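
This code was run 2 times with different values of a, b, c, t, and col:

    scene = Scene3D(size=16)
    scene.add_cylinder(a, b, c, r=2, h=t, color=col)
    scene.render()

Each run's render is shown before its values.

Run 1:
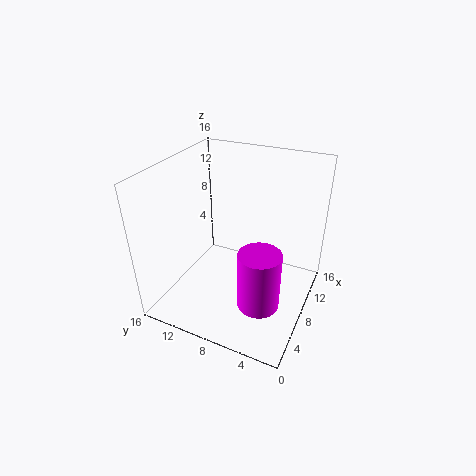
a = 2.5
b = 3.25
c = 5
t = 5.75
col = 'magenta'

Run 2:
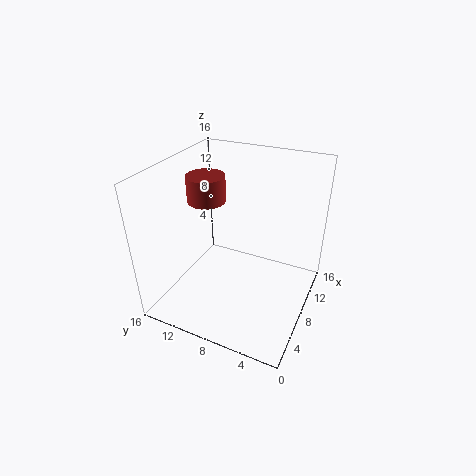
a = 6.75
b = 11
c = 12.5
t = 2.75
col = 'brown'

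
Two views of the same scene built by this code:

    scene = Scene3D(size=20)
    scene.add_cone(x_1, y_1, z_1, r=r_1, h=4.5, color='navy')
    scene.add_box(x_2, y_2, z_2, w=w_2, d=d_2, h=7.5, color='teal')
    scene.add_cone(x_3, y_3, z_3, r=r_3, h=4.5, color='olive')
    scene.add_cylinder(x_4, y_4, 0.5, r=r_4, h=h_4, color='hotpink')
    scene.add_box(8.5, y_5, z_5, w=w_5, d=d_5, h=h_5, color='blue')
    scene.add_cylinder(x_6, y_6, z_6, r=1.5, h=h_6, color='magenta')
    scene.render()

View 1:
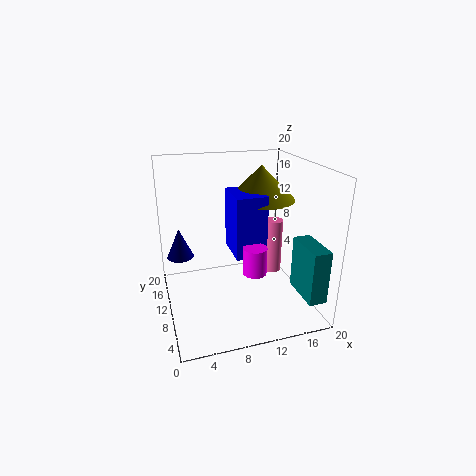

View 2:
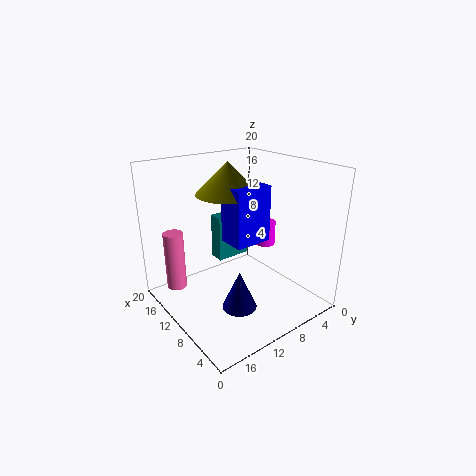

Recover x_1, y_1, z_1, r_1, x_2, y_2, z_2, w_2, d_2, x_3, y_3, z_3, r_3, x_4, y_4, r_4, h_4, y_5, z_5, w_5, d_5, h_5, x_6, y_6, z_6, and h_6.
x_1 = 2.5
y_1 = 15.5
z_1 = 5.5
r_1 = 2
x_2 = 17.5
y_2 = 2
z_2 = 2.5
w_2 = 2.5
d_2 = 6
x_3 = 13
y_3 = 9.5
z_3 = 15.5
r_3 = 4.5
x_4 = 18
y_4 = 16
r_4 = 1.5
h_4 = 9
y_5 = 5.5
z_5 = 9
w_5 = 4
d_5 = 5.5
h_5 = 8
x_6 = 10.5
y_6 = 4.5
z_6 = 7.5
h_6 = 3.5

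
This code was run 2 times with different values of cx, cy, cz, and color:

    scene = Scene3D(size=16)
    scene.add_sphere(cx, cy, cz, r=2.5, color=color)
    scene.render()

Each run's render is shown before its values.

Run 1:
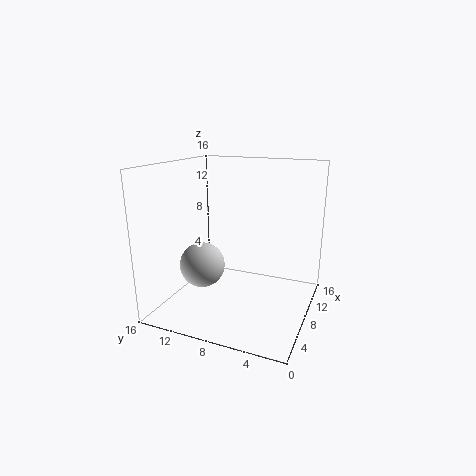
cx = 6
cy = 11.5
cz = 5
color = 'lightgray'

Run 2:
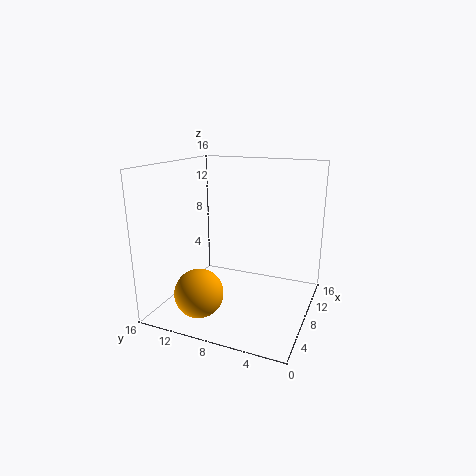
cx = 2.5
cy = 10
cz = 3.5
color = 'orange'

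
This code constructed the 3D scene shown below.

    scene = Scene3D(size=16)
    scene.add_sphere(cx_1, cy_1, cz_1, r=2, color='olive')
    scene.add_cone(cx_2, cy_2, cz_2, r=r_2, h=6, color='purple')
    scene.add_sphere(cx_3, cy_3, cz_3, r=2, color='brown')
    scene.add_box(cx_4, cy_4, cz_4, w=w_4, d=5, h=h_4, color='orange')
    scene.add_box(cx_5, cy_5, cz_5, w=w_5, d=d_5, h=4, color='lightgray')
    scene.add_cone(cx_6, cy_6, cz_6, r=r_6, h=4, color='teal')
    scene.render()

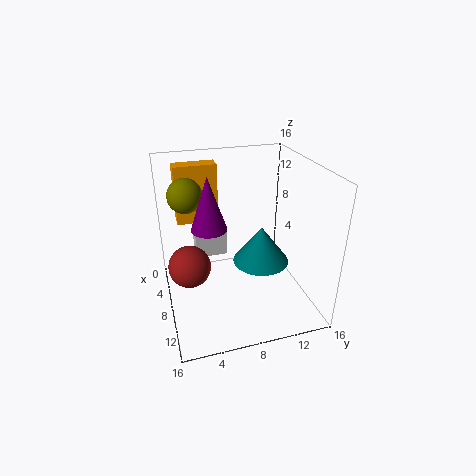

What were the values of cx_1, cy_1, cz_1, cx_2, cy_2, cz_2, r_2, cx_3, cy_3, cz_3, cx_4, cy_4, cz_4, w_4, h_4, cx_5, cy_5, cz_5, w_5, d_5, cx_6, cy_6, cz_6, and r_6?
cx_1 = 4; cy_1 = 3; cz_1 = 12; cx_2 = 7; cy_2 = 5; cz_2 = 9; r_2 = 2; cx_3 = 12; cy_3 = 2; cz_3 = 8; cx_4 = 1; cy_4 = 2; cz_4 = 8; w_4 = 2; h_4 = 7; cx_5 = 1; cy_5 = 4; cz_5 = 3; w_5 = 2; d_5 = 4; cx_6 = 10; cy_6 = 10; cz_6 = 6; r_6 = 3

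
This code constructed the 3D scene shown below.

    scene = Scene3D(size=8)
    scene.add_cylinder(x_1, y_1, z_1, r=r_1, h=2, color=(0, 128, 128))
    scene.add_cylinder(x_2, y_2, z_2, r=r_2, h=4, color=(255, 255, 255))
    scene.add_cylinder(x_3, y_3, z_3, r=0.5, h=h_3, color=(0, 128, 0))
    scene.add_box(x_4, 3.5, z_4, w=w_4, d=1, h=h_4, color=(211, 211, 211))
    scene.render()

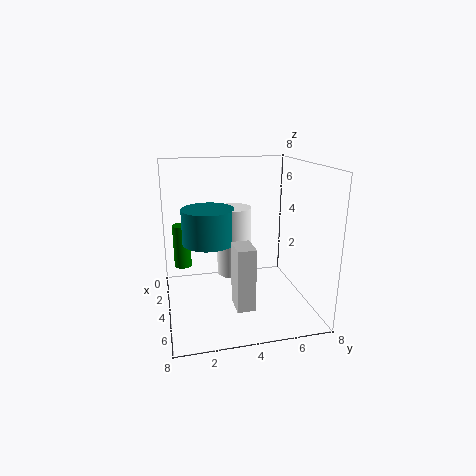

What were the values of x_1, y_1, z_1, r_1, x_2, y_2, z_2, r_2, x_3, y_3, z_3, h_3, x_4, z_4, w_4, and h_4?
x_1 = 3, y_1 = 2.5, z_1 = 3.5, r_1 = 1.5, x_2 = 3, y_2 = 4, z_2 = 1.5, r_2 = 1, x_3 = 2.5, y_3 = 1, z_3 = 2, h_3 = 2.5, x_4 = 4.5, z_4 = 0.5, w_4 = 1.5, h_4 = 3.5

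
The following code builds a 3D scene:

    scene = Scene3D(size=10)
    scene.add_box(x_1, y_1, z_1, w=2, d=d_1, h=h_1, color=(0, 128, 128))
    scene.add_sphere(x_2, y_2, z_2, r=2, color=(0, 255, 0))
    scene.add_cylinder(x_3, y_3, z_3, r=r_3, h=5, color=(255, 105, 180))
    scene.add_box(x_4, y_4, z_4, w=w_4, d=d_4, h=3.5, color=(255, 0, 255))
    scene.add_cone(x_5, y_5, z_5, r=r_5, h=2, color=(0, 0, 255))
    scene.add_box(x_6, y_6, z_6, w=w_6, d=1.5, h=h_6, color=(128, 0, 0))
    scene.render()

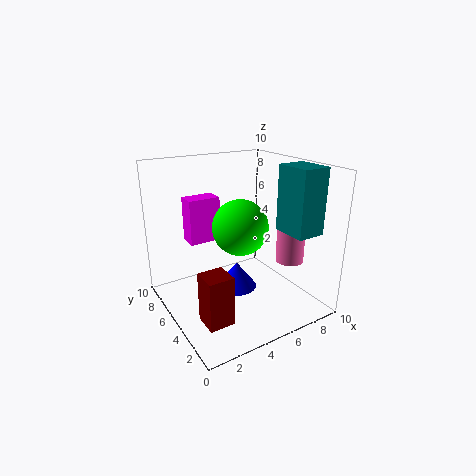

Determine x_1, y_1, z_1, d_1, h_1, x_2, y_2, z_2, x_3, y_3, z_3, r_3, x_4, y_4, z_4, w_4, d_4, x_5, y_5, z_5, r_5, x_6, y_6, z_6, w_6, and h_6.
x_1 = 7.5, y_1 = 1.5, z_1 = 5.5, d_1 = 2.5, h_1 = 4.5, x_2 = 5.5, y_2 = 5.5, z_2 = 5.5, x_3 = 8.5, y_3 = 3.5, z_3 = 3, r_3 = 1, x_4 = 3, y_4 = 8.5, z_4 = 3.5, w_4 = 2.5, d_4 = 1.5, x_5 = 5.5, y_5 = 6, z_5 = 0.5, r_5 = 1.5, x_6 = 0.5, y_6 = 0.5, z_6 = 2, w_6 = 1.5, h_6 = 3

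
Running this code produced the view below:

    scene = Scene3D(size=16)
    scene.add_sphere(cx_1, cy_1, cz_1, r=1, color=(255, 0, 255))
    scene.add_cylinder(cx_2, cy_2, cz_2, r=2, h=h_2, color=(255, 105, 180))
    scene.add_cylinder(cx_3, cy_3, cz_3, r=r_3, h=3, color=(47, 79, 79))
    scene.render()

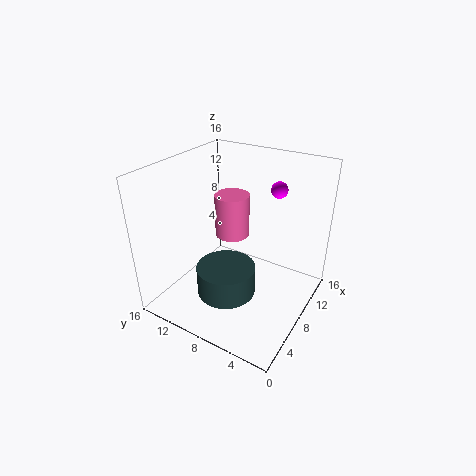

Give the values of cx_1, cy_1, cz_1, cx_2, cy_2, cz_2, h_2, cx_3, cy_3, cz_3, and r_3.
cx_1 = 14; cy_1 = 6; cz_1 = 12; cx_2 = 10; cy_2 = 10; cz_2 = 7; h_2 = 5; cx_3 = 4; cy_3 = 7; cz_3 = 4; r_3 = 3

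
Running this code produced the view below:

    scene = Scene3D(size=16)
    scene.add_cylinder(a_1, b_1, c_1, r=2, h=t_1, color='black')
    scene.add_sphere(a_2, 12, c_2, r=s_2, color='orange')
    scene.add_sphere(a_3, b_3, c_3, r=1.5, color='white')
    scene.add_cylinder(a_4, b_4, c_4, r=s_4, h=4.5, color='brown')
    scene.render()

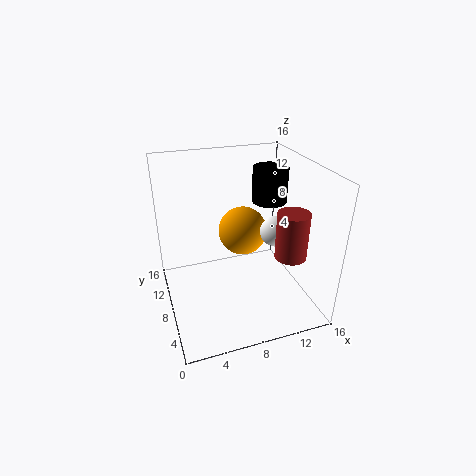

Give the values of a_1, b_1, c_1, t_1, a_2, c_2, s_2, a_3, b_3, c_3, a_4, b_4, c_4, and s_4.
a_1 = 12.5; b_1 = 10; c_1 = 11; t_1 = 4; a_2 = 10; c_2 = 6.5; s_2 = 3; a_3 = 10.5; b_3 = 4; c_3 = 10.5; a_4 = 11; b_4 = 1.5; c_4 = 9; s_4 = 1.5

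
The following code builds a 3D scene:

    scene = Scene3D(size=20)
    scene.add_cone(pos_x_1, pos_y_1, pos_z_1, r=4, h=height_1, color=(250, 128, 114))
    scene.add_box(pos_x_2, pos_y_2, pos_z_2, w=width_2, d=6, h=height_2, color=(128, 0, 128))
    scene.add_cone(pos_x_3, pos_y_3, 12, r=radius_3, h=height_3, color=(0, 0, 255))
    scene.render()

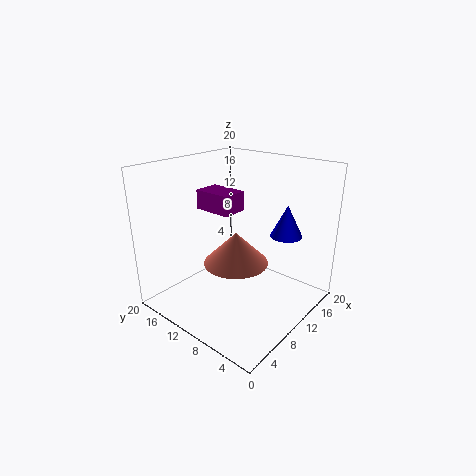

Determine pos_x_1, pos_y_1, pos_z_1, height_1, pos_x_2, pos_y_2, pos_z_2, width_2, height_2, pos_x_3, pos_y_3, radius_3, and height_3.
pos_x_1 = 6
pos_y_1 = 7
pos_z_1 = 9
height_1 = 4
pos_x_2 = 11
pos_y_2 = 13
pos_z_2 = 12
width_2 = 4
height_2 = 3
pos_x_3 = 11
pos_y_3 = 3
radius_3 = 2
height_3 = 4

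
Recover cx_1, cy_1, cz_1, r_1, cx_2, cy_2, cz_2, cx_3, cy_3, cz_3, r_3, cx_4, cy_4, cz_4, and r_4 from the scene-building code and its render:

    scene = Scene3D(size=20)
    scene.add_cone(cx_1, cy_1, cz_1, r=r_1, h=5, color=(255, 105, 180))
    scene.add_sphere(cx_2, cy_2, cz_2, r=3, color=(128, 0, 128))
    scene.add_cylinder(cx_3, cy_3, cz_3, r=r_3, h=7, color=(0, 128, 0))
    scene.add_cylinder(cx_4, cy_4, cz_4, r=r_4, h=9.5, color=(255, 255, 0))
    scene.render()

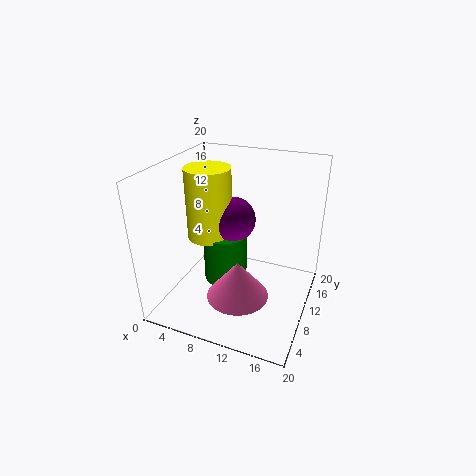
cx_1 = 12, cy_1 = 5, cz_1 = 4.5, r_1 = 4, cx_2 = 9.5, cy_2 = 9.5, cz_2 = 13, cx_3 = 8.5, cy_3 = 9, cz_3 = 4, r_3 = 3, cx_4 = 6.5, cy_4 = 8.5, cz_4 = 10.5, r_4 = 3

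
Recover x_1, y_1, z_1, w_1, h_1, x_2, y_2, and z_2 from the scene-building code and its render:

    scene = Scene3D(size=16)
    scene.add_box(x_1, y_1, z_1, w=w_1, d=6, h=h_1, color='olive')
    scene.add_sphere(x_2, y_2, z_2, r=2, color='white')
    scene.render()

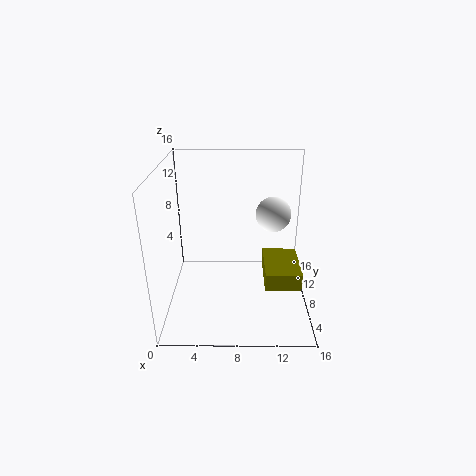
x_1 = 11
y_1 = 5
z_1 = 3
w_1 = 4
h_1 = 2
x_2 = 12
y_2 = 10
z_2 = 10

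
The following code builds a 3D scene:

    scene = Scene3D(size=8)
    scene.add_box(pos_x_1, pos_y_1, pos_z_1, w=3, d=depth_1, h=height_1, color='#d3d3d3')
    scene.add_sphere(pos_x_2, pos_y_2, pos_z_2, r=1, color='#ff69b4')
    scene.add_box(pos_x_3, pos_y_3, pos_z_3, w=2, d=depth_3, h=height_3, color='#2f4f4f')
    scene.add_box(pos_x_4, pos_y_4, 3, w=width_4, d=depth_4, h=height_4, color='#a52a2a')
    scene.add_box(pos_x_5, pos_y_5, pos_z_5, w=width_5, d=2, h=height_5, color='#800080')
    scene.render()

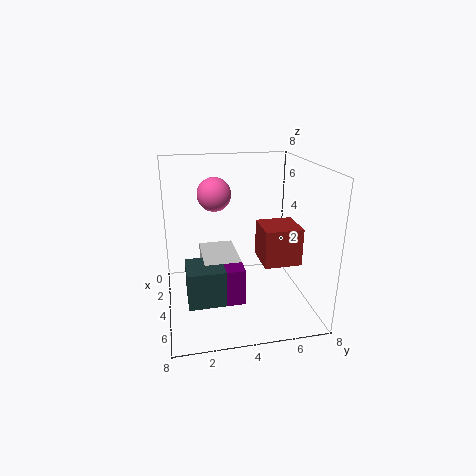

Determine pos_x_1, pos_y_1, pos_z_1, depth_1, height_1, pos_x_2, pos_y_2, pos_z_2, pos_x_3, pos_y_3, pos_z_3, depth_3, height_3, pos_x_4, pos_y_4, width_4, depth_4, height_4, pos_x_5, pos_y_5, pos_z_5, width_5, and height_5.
pos_x_1 = 2
pos_y_1 = 2
pos_z_1 = 1
depth_1 = 2
height_1 = 2
pos_x_2 = 2
pos_y_2 = 3
pos_z_2 = 6
pos_x_3 = 4
pos_y_3 = 1
pos_z_3 = 1
depth_3 = 2
height_3 = 2
pos_x_4 = 4
pos_y_4 = 5
width_4 = 2
depth_4 = 2
height_4 = 2
pos_x_5 = 5
pos_y_5 = 2
pos_z_5 = 1
width_5 = 1
height_5 = 2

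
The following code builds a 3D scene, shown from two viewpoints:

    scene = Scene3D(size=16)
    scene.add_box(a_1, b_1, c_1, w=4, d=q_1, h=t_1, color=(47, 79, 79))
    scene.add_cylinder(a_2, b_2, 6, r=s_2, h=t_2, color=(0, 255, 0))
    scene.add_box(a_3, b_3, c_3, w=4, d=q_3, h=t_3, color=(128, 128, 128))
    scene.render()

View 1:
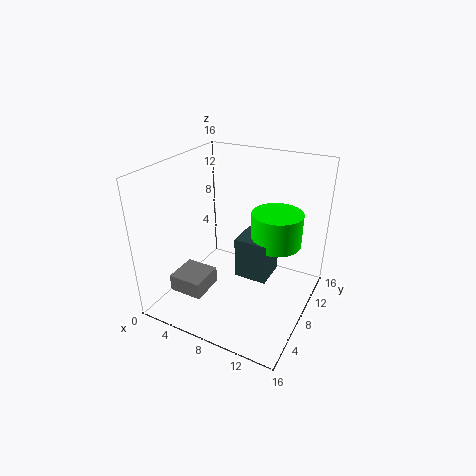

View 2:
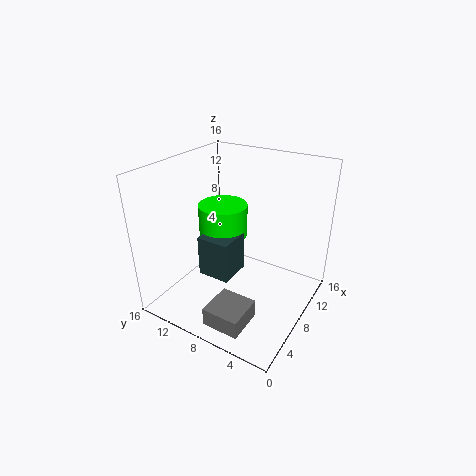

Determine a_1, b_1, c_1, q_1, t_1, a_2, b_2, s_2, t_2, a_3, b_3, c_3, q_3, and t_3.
a_1 = 7
b_1 = 9
c_1 = 2
q_1 = 4
t_1 = 5
a_2 = 11
b_2 = 12
s_2 = 3
t_2 = 4
a_3 = 1
b_3 = 4
c_3 = 1
q_3 = 4
t_3 = 2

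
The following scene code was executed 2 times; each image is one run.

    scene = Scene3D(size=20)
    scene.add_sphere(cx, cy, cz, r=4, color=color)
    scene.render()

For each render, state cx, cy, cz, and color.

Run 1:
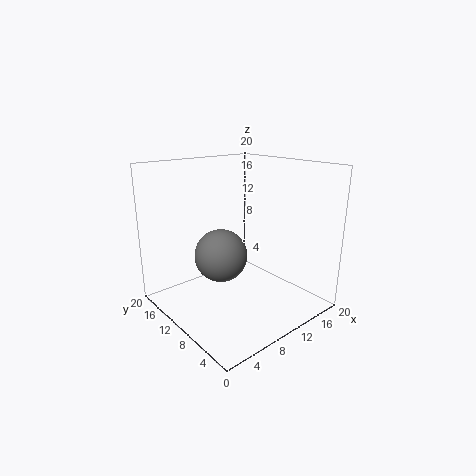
cx = 10; cy = 14; cz = 6; color = 'gray'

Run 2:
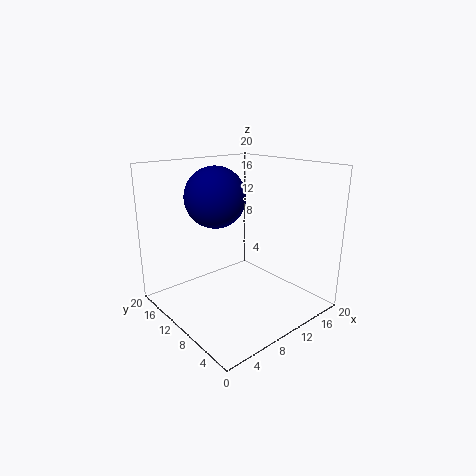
cx = 7; cy = 11; cz = 16; color = 'navy'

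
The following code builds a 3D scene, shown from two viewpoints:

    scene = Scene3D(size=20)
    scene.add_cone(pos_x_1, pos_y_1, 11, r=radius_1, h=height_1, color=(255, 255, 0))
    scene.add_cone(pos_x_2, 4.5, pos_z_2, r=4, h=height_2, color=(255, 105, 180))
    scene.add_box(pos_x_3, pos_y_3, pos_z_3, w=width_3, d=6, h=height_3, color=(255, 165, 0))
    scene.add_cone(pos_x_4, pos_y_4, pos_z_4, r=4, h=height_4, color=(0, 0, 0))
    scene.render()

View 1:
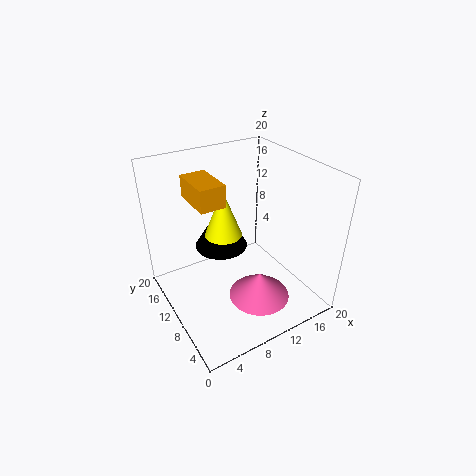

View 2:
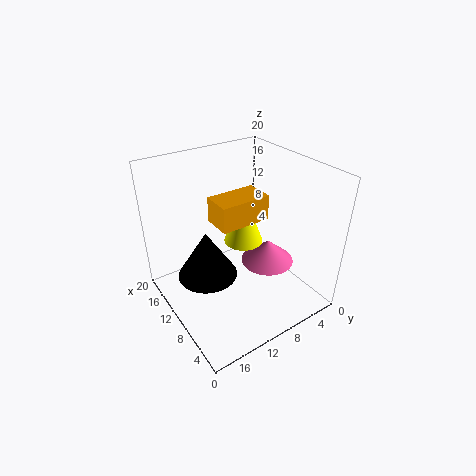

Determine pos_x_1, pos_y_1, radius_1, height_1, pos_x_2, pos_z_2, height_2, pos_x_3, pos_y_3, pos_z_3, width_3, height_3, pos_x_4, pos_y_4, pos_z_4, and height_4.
pos_x_1 = 8; pos_y_1 = 10.5; radius_1 = 2.5; height_1 = 6.5; pos_x_2 = 10; pos_z_2 = 4; height_2 = 3.5; pos_x_3 = 4.5; pos_y_3 = 9.5; pos_z_3 = 15.5; width_3 = 3.5; height_3 = 3; pos_x_4 = 10; pos_y_4 = 15; pos_z_4 = 6; height_4 = 6.5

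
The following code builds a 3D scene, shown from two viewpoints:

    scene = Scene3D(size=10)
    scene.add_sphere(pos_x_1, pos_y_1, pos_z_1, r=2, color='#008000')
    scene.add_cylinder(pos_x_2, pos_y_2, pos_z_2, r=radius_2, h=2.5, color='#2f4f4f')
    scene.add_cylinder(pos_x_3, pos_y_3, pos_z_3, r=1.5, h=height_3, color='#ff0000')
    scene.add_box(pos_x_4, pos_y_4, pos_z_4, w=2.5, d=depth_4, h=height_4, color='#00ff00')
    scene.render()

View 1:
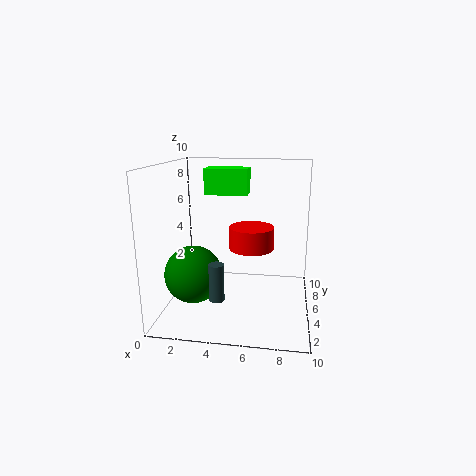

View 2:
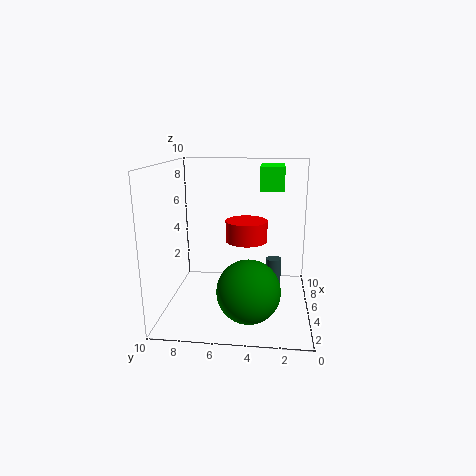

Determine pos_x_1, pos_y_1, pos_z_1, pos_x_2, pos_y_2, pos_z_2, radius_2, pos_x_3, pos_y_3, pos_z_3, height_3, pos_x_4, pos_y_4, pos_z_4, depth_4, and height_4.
pos_x_1 = 2; pos_y_1 = 4; pos_z_1 = 2.5; pos_x_2 = 4; pos_y_2 = 2.5; pos_z_2 = 1.5; radius_2 = 0.5; pos_x_3 = 6; pos_y_3 = 4.5; pos_z_3 = 4.5; height_3 = 1.5; pos_x_4 = 3.5; pos_y_4 = 2; pos_z_4 = 8.5; depth_4 = 1.5; height_4 = 1.5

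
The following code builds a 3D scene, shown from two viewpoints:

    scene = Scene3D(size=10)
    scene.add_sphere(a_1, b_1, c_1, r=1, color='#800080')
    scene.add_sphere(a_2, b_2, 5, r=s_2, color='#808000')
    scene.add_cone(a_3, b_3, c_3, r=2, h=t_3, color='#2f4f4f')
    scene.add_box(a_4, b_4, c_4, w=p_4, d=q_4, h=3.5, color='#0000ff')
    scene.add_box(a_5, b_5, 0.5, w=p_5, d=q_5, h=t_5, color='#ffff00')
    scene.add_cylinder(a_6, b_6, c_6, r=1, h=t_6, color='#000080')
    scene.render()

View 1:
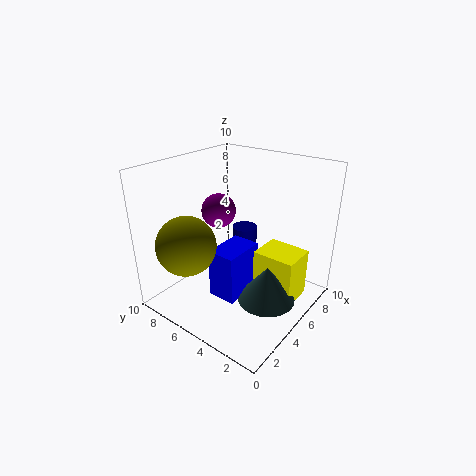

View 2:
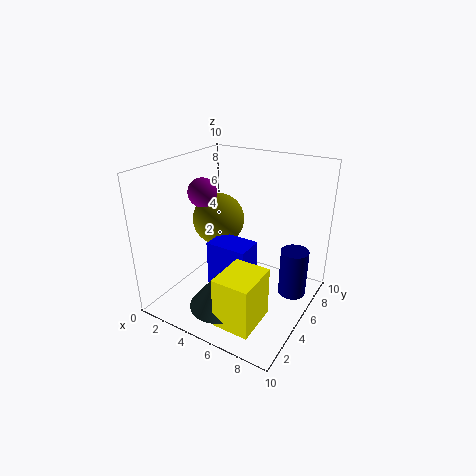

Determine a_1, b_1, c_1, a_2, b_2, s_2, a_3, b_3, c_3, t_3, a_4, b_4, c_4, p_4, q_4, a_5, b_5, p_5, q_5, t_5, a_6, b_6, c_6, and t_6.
a_1 = 2.5; b_1 = 4.5; c_1 = 8; a_2 = 2; b_2 = 7; s_2 = 2; a_3 = 5; b_3 = 2.5; c_3 = 1; t_3 = 2.5; a_4 = 3; b_4 = 4; c_4 = 1; p_4 = 3; q_4 = 2; a_5 = 5.5; b_5 = 1; p_5 = 2.5; q_5 = 3; t_5 = 3.5; a_6 = 8.5; b_6 = 7; c_6 = 0.5; t_6 = 3.5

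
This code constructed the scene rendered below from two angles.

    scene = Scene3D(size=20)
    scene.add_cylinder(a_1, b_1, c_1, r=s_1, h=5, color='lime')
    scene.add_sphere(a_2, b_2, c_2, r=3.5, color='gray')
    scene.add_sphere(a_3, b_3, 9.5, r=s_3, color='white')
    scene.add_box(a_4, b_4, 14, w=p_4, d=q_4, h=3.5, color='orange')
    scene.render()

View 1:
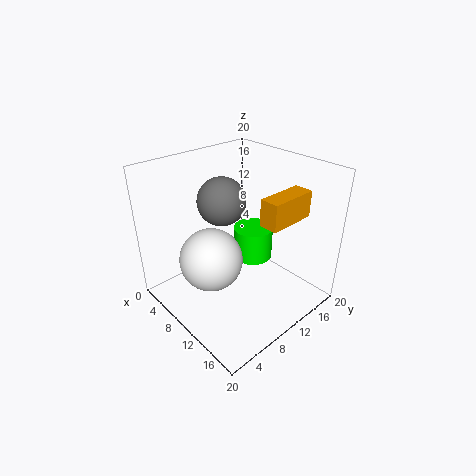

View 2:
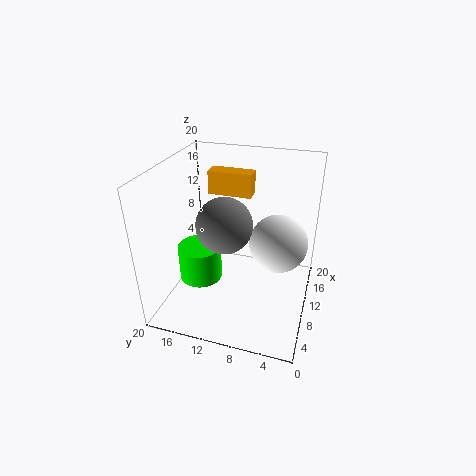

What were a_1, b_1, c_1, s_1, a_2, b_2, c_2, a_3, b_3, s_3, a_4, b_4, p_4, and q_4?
a_1 = 8; b_1 = 15; c_1 = 4; s_1 = 3; a_2 = 6; b_2 = 10.5; c_2 = 14; a_3 = 11; b_3 = 4.5; s_3 = 4; a_4 = 14.5; b_4 = 9.5; p_4 = 2.5; q_4 = 6.5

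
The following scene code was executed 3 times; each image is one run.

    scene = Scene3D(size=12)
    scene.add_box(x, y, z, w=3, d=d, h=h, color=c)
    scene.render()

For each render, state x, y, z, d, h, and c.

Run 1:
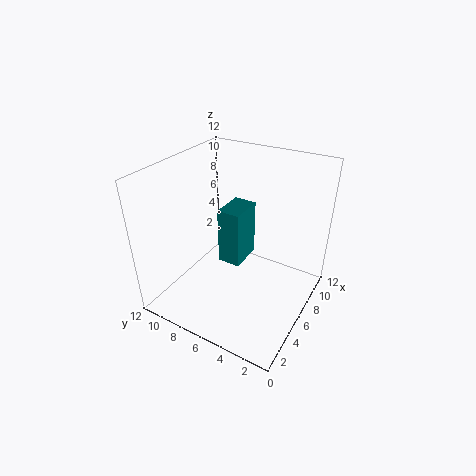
x = 6, y = 6, z = 3, d = 2, h = 5, c = 'teal'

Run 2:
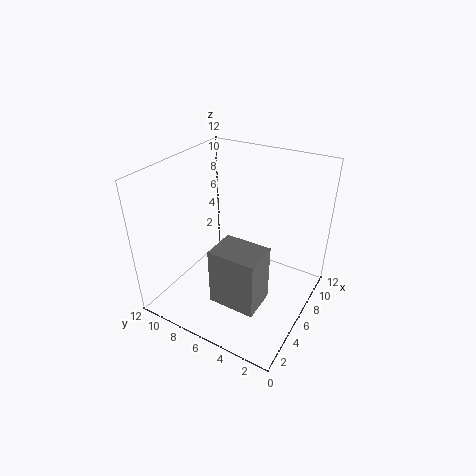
x = 3, y = 3, z = 1, d = 4, h = 5, c = 'gray'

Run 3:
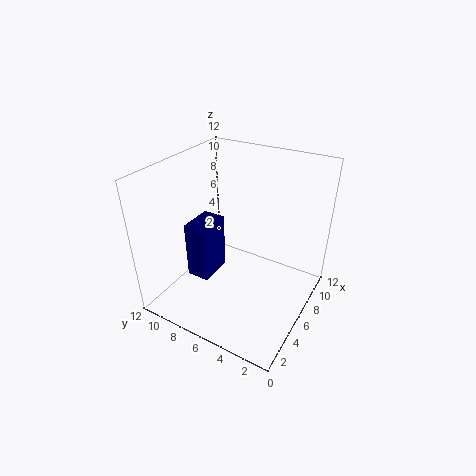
x = 4, y = 8, z = 2, d = 2, h = 5, c = 'navy'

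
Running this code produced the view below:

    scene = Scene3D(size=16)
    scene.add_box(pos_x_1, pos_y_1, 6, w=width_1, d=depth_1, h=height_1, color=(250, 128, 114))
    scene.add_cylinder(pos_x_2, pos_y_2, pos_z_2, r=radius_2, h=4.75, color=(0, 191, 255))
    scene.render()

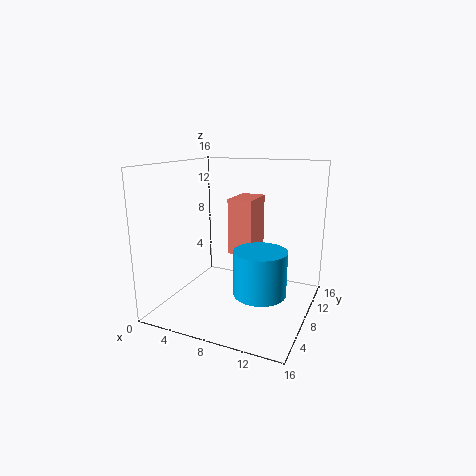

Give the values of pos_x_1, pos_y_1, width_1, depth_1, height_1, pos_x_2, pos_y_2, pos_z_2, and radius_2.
pos_x_1 = 6.75; pos_y_1 = 8; width_1 = 2.75; depth_1 = 4.25; height_1 = 6.25; pos_x_2 = 11.5; pos_y_2 = 5.75; pos_z_2 = 3; radius_2 = 2.75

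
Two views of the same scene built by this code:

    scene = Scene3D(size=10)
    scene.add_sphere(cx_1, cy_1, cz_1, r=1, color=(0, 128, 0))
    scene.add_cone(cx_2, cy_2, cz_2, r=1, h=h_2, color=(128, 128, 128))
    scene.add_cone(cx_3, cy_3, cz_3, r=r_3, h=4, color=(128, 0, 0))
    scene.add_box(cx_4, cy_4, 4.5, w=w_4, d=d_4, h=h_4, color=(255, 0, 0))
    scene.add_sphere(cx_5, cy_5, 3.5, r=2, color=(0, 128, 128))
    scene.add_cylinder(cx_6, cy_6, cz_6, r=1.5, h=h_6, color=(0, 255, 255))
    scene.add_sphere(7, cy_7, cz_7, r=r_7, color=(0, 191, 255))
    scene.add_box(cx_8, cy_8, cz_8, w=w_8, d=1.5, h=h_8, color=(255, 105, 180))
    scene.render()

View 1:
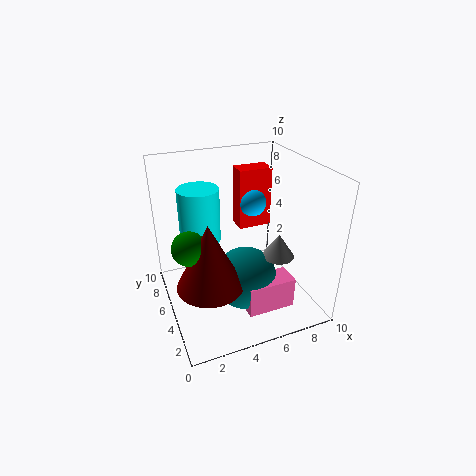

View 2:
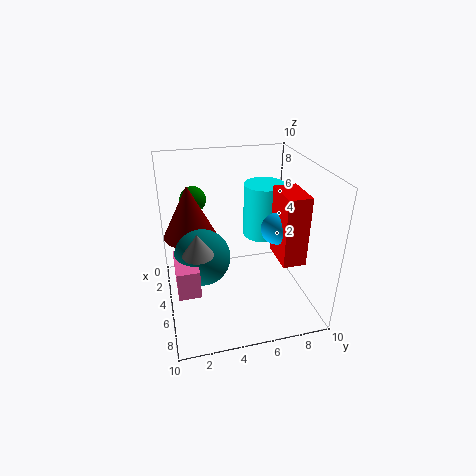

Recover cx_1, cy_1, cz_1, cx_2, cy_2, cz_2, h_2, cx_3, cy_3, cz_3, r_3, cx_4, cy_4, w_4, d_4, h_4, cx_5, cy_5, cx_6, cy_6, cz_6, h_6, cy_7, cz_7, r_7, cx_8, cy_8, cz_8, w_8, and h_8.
cx_1 = 1, cy_1 = 2.5, cz_1 = 6.5, cx_2 = 6.5, cy_2 = 2, cz_2 = 5, h_2 = 1.5, cx_3 = 2, cy_3 = 2, cz_3 = 4, r_3 = 2, cx_4 = 6, cy_4 = 7, w_4 = 2.5, d_4 = 1.5, h_4 = 4.5, cx_5 = 4.5, cy_5 = 2.5, cx_6 = 3, cy_6 = 7.5, cz_6 = 4, h_6 = 4, cy_7 = 7, cz_7 = 6.5, r_7 = 1, cx_8 = 4, cy_8 = 0.5, cz_8 = 2, w_8 = 3, h_8 = 2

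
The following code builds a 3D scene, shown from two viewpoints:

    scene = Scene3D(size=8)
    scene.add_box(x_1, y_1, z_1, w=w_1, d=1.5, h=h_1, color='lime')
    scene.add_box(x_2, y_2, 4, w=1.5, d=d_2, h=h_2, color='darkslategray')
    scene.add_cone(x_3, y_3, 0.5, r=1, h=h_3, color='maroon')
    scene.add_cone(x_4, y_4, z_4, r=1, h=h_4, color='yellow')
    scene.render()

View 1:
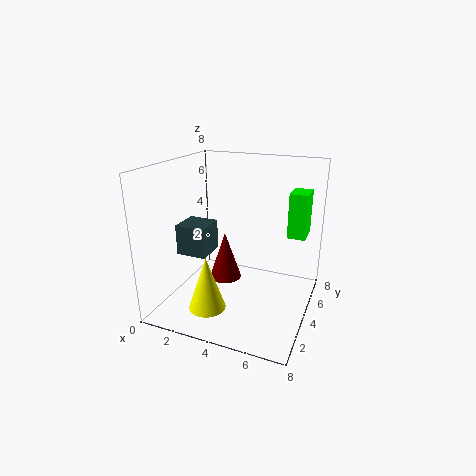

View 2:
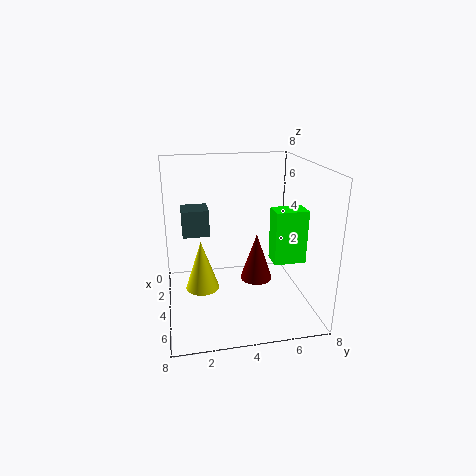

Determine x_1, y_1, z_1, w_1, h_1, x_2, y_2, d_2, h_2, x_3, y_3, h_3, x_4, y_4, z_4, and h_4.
x_1 = 6.5; y_1 = 5; z_1 = 4; w_1 = 1; h_1 = 2.5; x_2 = 2; y_2 = 1; d_2 = 1.5; h_2 = 1.5; x_3 = 2.5; y_3 = 5.5; h_3 = 3; x_4 = 3; y_4 = 2; z_4 = 0.5; h_4 = 3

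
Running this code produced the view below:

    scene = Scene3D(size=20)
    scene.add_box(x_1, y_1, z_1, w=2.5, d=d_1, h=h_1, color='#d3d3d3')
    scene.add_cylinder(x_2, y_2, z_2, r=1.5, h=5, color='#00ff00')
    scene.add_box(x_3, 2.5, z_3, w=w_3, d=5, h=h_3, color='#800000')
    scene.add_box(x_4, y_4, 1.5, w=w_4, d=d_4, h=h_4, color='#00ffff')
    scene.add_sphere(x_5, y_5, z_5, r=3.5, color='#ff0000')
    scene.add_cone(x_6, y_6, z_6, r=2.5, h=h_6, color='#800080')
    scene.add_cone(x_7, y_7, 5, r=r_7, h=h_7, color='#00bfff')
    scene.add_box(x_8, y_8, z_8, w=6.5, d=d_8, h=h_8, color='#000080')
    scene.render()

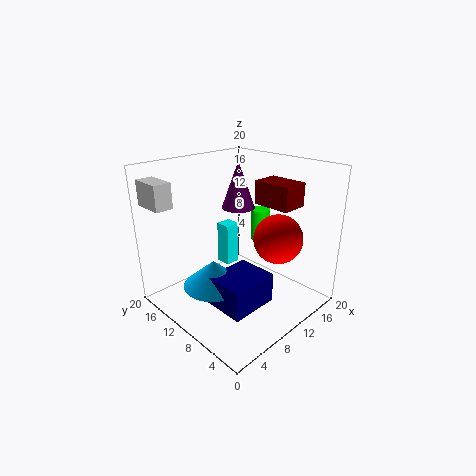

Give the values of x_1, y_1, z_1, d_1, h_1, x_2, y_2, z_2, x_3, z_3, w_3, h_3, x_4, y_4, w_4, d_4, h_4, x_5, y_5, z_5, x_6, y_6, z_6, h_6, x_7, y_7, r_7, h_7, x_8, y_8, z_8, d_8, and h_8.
x_1 = 1, y_1 = 15.5, z_1 = 14.5, d_1 = 4.5, h_1 = 3.5, x_2 = 18, y_2 = 13, z_2 = 6.5, x_3 = 10.5, z_3 = 15.5, w_3 = 3.5, h_3 = 3, x_4 = 14, y_4 = 16.5, w_4 = 2.5, d_4 = 2.5, h_4 = 7, x_5 = 14.5, y_5 = 6.5, z_5 = 9.5, x_6 = 14, y_6 = 14, z_6 = 12.5, h_6 = 7, x_7 = 5, y_7 = 9.5, r_7 = 4, h_7 = 3.5, x_8 = 3.5, y_8 = 3.5, z_8 = 3, d_8 = 5.5, h_8 = 4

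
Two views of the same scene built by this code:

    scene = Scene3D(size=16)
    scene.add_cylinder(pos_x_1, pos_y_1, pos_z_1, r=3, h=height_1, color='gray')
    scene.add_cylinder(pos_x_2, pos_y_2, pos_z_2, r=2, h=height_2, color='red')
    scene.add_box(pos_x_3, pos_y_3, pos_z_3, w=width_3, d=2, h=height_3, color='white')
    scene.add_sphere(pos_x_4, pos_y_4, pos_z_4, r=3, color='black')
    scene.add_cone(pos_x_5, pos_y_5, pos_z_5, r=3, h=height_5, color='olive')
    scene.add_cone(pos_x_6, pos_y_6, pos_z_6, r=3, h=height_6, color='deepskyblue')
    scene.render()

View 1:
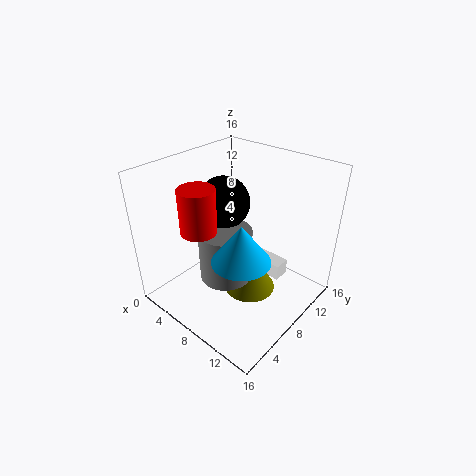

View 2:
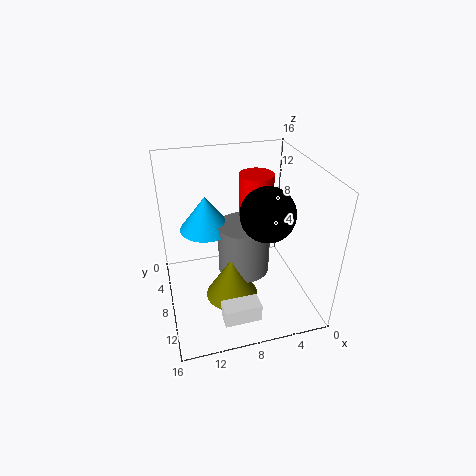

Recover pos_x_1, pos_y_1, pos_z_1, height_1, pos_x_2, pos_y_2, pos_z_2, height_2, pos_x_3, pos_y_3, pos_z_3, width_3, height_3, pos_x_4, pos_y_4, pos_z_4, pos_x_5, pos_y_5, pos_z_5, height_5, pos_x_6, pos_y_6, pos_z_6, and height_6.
pos_x_1 = 7; pos_y_1 = 7; pos_z_1 = 3; height_1 = 6; pos_x_2 = 5; pos_y_2 = 5; pos_z_2 = 9; height_2 = 5; pos_x_3 = 7; pos_y_3 = 12; pos_z_3 = 1; width_3 = 4; height_3 = 2; pos_x_4 = 5; pos_y_4 = 9; pos_z_4 = 11; pos_x_5 = 9; pos_y_5 = 9; pos_z_5 = 1; height_5 = 5; pos_x_6 = 11; pos_y_6 = 5; pos_z_6 = 8; height_6 = 4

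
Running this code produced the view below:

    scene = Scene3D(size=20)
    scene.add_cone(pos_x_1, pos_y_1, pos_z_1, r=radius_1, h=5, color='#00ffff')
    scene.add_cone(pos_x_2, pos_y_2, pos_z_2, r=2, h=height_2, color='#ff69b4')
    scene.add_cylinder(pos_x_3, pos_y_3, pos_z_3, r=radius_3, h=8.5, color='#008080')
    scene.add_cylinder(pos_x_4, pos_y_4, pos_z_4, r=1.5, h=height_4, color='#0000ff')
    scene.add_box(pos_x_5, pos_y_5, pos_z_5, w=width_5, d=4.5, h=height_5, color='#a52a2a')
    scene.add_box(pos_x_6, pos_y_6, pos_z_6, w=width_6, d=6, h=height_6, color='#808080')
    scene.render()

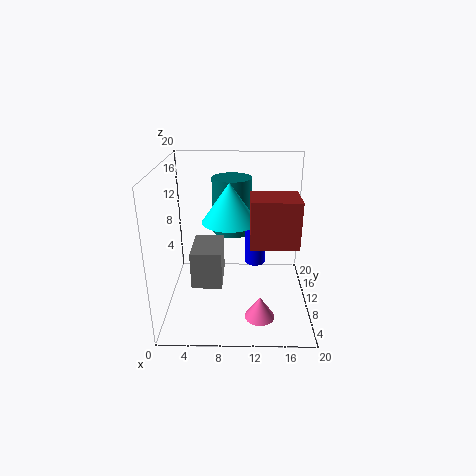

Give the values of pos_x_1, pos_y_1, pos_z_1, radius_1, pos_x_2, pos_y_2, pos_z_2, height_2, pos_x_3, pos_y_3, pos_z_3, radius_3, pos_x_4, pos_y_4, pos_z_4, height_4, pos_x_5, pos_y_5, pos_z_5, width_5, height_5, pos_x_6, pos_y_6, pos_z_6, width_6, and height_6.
pos_x_1 = 9
pos_y_1 = 7.5
pos_z_1 = 13.5
radius_1 = 3.5
pos_x_2 = 13
pos_y_2 = 4.5
pos_z_2 = 1
height_2 = 3
pos_x_3 = 9
pos_y_3 = 16
pos_z_3 = 8.5
radius_3 = 3
pos_x_4 = 12.5
pos_y_4 = 12.5
pos_z_4 = 5
height_4 = 7.5
pos_x_5 = 11.5
pos_y_5 = 1.5
pos_z_5 = 12.5
width_5 = 5.5
height_5 = 5.5
pos_x_6 = 4
pos_y_6 = 5
pos_z_6 = 5
width_6 = 4
height_6 = 5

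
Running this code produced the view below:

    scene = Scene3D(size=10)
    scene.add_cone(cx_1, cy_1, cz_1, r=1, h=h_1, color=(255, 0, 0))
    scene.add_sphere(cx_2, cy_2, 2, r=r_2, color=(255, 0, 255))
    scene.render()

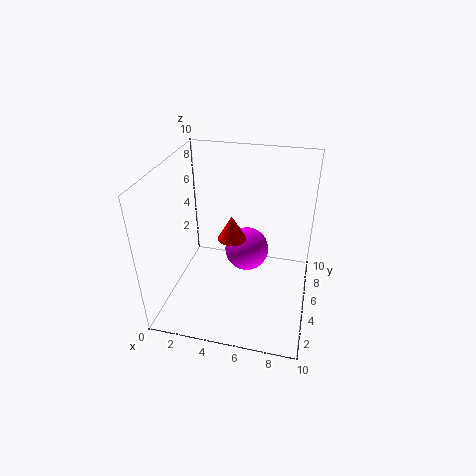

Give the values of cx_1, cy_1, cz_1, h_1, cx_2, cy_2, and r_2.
cx_1 = 4.5, cy_1 = 5.25, cz_1 = 4.75, h_1 = 1.75, cx_2 = 5, cy_2 = 8, r_2 = 1.75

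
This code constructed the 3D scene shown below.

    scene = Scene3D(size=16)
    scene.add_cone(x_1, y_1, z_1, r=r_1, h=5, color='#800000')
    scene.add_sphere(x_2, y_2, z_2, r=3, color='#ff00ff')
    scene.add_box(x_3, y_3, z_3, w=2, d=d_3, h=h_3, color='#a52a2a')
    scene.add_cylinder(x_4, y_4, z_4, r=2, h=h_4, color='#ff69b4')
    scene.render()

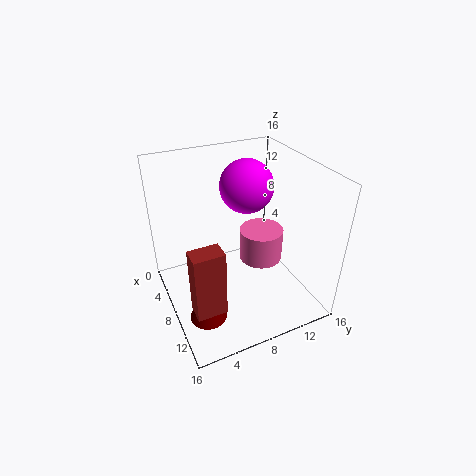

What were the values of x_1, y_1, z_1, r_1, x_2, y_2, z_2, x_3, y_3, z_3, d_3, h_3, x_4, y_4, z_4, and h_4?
x_1 = 11; y_1 = 3; z_1 = 1; r_1 = 2; x_2 = 6; y_2 = 10; z_2 = 13; x_3 = 12; y_3 = 1; z_3 = 4; d_3 = 3; h_3 = 7; x_4 = 13; y_4 = 8; z_4 = 9; h_4 = 3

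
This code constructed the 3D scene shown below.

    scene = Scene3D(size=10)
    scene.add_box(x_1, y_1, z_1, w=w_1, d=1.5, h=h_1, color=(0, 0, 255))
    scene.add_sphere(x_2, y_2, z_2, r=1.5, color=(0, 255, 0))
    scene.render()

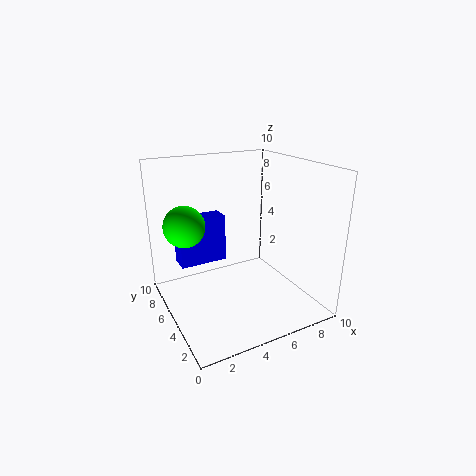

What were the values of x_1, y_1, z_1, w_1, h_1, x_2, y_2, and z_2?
x_1 = 1.5; y_1 = 7; z_1 = 2.5; w_1 = 3.5; h_1 = 3.5; x_2 = 2; y_2 = 7.5; z_2 = 5.5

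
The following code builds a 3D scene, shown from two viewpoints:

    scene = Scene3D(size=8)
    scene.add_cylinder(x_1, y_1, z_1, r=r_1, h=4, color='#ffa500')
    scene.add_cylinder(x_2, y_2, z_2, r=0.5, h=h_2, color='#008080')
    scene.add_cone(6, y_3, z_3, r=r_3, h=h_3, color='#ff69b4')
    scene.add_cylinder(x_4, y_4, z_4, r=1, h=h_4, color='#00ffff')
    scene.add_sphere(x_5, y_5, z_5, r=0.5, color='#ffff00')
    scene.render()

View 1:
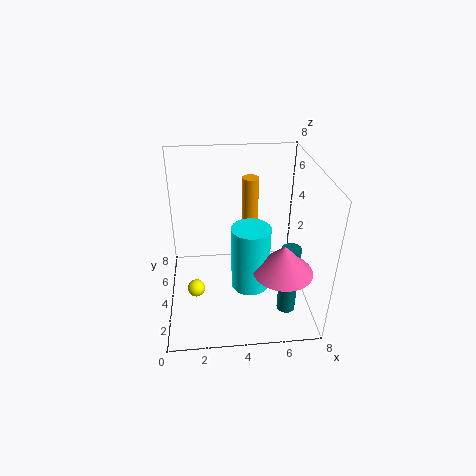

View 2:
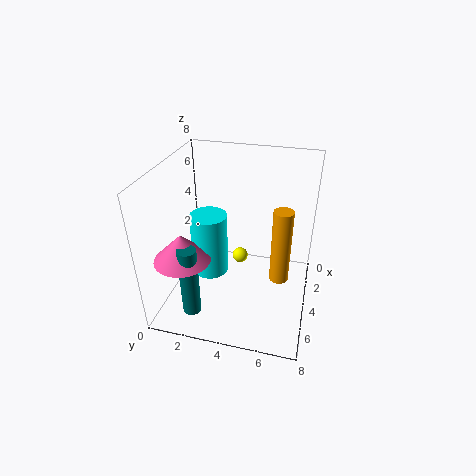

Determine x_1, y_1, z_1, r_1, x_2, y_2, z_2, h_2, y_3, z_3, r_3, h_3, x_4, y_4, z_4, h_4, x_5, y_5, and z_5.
x_1 = 5, y_1 = 6.5, z_1 = 2.5, r_1 = 0.5, x_2 = 6.5, y_2 = 2, z_2 = 0.5, h_2 = 4, y_3 = 1.5, z_3 = 3.5, r_3 = 1.5, h_3 = 1.5, x_4 = 4.5, y_4 = 2.5, z_4 = 2, h_4 = 3.5, x_5 = 1.5, y_5 = 3.5, z_5 = 1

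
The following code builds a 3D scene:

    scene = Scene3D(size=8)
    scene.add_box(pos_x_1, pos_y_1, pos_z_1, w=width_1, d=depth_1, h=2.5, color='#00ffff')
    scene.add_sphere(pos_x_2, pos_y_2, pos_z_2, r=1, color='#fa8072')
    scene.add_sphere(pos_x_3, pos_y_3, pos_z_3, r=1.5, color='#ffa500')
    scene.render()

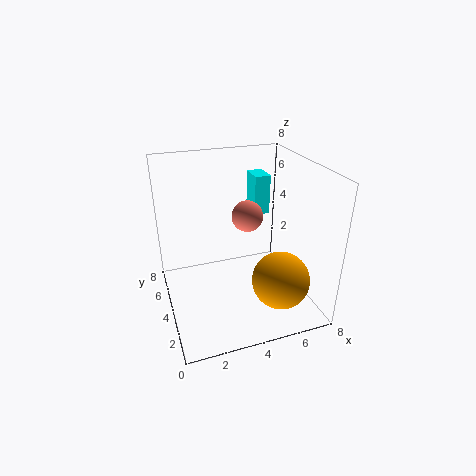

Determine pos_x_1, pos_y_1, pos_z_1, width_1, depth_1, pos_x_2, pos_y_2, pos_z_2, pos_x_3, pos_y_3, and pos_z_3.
pos_x_1 = 6, pos_y_1 = 6.5, pos_z_1 = 4, width_1 = 1, depth_1 = 1.5, pos_x_2 = 5.5, pos_y_2 = 6.5, pos_z_2 = 4, pos_x_3 = 5.5, pos_y_3 = 1.5, pos_z_3 = 2.5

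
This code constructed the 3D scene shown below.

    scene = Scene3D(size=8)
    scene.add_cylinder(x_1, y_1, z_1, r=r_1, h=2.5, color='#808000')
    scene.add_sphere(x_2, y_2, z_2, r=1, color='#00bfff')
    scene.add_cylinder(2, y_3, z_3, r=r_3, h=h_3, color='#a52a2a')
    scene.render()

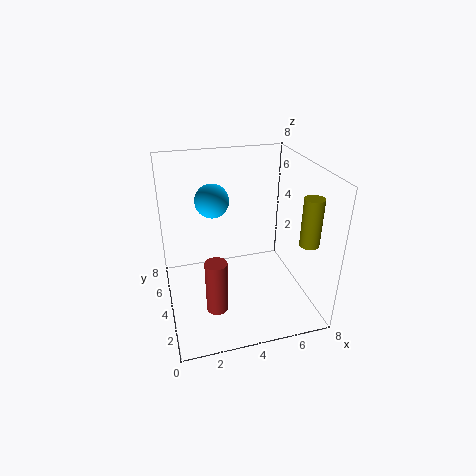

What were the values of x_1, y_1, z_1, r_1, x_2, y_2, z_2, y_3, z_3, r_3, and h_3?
x_1 = 7, y_1 = 1.5, z_1 = 4.5, r_1 = 0.5, x_2 = 3, y_2 = 6, z_2 = 5.5, y_3 = 0.5, z_3 = 2.5, r_3 = 0.5, h_3 = 2.5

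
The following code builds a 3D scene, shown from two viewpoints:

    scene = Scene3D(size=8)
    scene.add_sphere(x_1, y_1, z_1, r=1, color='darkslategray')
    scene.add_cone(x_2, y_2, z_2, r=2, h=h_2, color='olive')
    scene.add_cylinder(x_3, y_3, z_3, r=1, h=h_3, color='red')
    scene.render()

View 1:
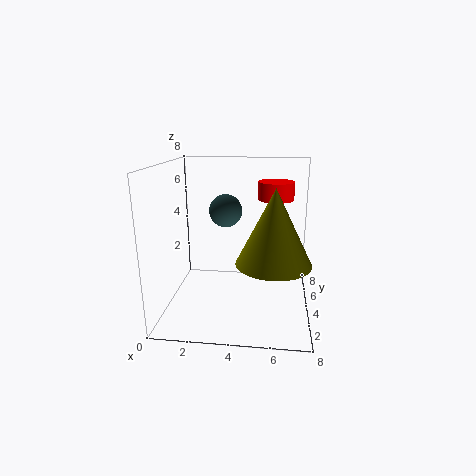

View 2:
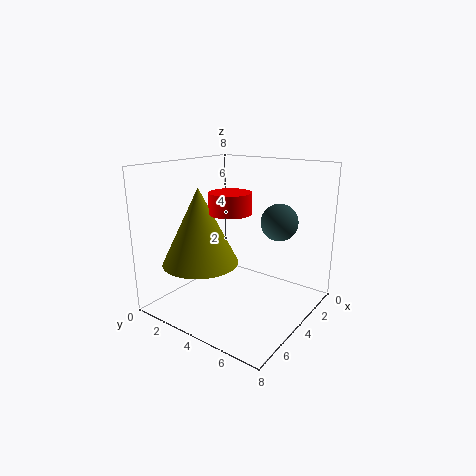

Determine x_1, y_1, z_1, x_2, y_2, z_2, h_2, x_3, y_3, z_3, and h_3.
x_1 = 3; y_1 = 6; z_1 = 5; x_2 = 6; y_2 = 3; z_2 = 3; h_2 = 4; x_3 = 6; y_3 = 5; z_3 = 6; h_3 = 1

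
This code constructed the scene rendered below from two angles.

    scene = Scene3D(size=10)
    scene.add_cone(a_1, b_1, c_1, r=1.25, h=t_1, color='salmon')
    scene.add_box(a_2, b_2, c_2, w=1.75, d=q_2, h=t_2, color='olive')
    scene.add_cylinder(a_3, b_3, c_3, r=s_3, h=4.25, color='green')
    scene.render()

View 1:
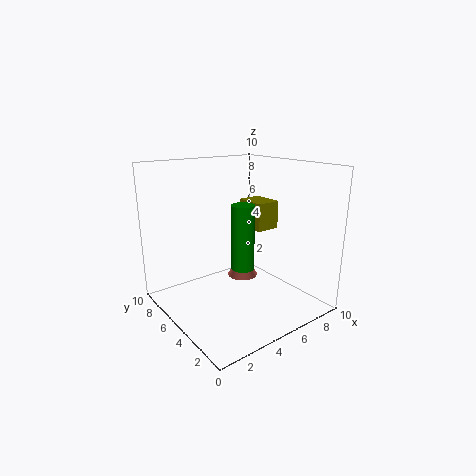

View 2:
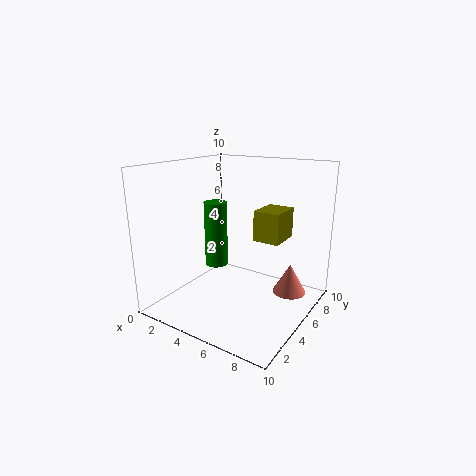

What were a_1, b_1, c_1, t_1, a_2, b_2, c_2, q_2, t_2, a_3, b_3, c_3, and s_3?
a_1 = 7.75, b_1 = 8, c_1 = 0.25, t_1 = 2.25, a_2 = 6.5, b_2 = 4.5, c_2 = 5.25, q_2 = 2.25, t_2 = 2, a_3 = 4.25, b_3 = 3.5, c_3 = 3.5, s_3 = 0.75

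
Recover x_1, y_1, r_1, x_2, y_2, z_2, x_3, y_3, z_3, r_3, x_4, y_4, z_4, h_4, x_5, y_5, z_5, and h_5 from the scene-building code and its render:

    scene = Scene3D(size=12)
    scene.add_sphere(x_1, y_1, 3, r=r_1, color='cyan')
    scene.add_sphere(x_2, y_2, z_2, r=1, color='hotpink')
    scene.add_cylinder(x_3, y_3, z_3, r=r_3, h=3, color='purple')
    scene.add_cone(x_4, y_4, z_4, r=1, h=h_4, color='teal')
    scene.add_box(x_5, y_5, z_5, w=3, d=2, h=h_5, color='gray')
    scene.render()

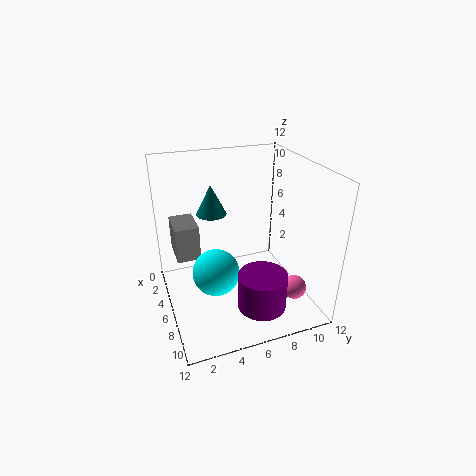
x_1 = 6, y_1 = 4, r_1 = 2, x_2 = 9, y_2 = 10, z_2 = 2, x_3 = 9, y_3 = 7, z_3 = 1, r_3 = 2, x_4 = 9, y_4 = 3, z_4 = 10, h_4 = 2, x_5 = 2, y_5 = 1, z_5 = 4, h_5 = 3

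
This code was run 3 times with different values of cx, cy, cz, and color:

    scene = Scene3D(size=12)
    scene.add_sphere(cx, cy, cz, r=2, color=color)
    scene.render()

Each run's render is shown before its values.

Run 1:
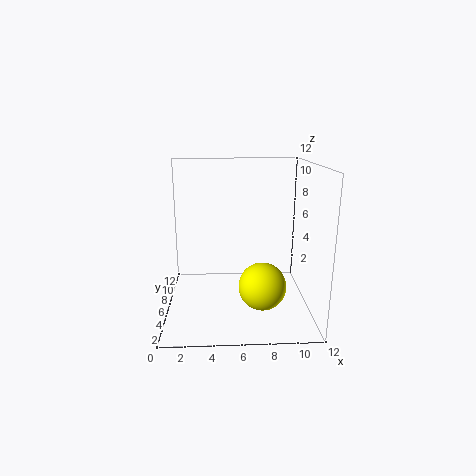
cx = 8, cy = 5, cz = 2, color = 'yellow'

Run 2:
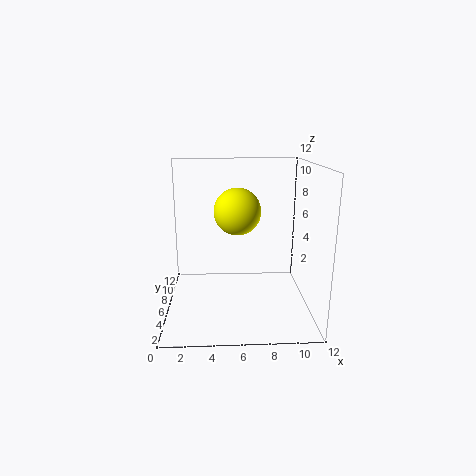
cx = 6, cy = 7, cz = 8, color = 'yellow'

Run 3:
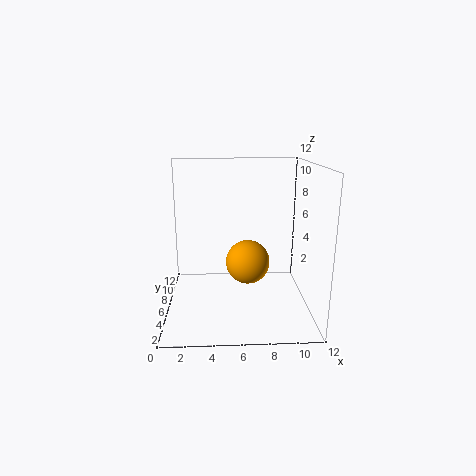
cx = 7, cy = 8, cz = 3, color = 'orange'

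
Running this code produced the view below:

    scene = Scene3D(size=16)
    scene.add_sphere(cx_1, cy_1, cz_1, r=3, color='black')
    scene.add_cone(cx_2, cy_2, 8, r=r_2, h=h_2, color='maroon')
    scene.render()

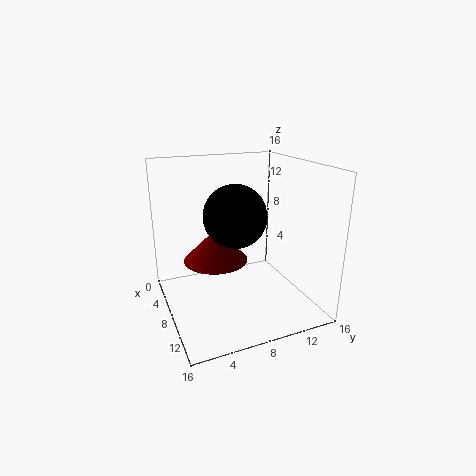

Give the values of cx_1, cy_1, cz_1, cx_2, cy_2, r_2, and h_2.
cx_1 = 12, cy_1 = 6, cz_1 = 12, cx_2 = 12, cy_2 = 4, r_2 = 3, h_2 = 3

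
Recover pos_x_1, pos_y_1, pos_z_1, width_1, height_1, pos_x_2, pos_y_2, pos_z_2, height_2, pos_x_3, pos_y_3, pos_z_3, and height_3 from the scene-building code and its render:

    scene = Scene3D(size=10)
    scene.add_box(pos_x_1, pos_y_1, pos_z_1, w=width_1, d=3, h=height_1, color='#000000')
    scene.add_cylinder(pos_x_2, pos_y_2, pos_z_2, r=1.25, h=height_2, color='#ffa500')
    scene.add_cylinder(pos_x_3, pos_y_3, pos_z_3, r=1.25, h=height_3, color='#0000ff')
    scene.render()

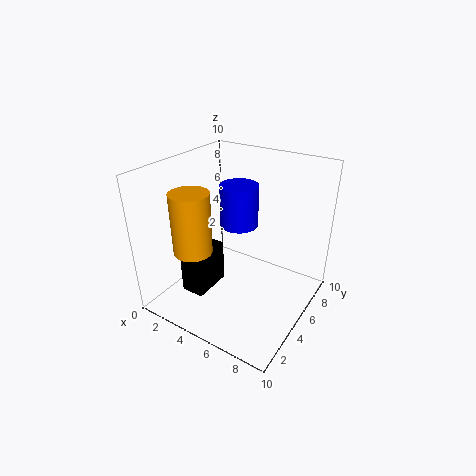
pos_x_1 = 1.25; pos_y_1 = 3; pos_z_1 = 0.25; width_1 = 1.75; height_1 = 3.25; pos_x_2 = 3.5; pos_y_2 = 2; pos_z_2 = 5; height_2 = 4; pos_x_3 = 5.25; pos_y_3 = 4.75; pos_z_3 = 6.25; height_3 = 2.75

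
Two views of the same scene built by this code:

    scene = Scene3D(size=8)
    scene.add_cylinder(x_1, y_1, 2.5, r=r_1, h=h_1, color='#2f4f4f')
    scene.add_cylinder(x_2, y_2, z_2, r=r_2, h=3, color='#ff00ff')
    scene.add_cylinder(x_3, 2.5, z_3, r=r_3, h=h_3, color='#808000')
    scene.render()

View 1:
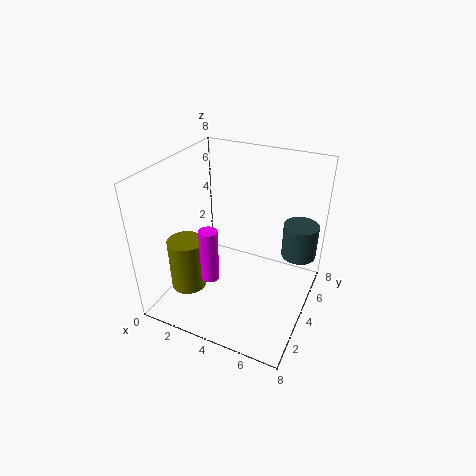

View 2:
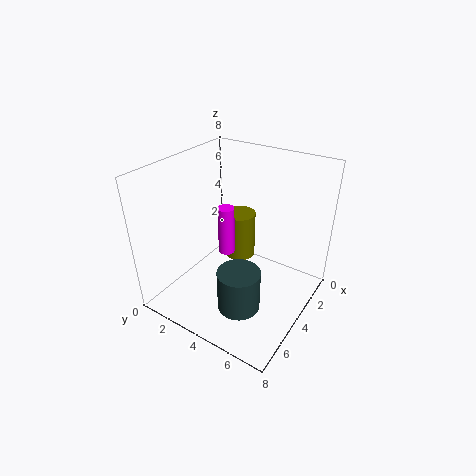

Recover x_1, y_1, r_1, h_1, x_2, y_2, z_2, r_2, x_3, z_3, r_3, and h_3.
x_1 = 7, y_1 = 6, r_1 = 1, h_1 = 2, x_2 = 3, y_2 = 2.5, z_2 = 2, r_2 = 0.5, x_3 = 1.5, z_3 = 1, r_3 = 1, h_3 = 3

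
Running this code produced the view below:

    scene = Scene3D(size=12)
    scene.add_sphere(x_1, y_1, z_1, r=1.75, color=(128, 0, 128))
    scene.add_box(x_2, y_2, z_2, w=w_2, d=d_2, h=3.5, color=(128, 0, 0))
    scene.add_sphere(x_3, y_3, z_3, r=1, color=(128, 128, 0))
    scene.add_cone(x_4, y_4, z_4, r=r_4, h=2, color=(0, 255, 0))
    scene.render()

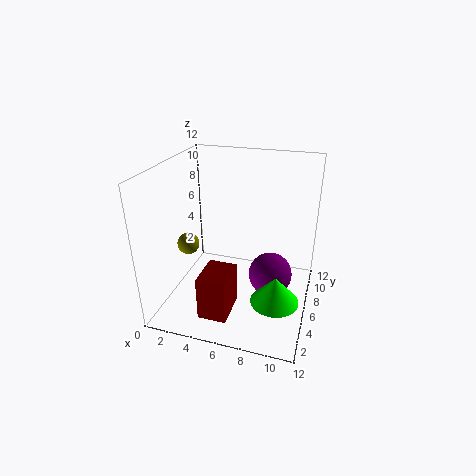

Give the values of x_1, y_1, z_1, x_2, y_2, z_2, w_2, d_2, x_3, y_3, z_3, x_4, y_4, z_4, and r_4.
x_1 = 9; y_1 = 5.25; z_1 = 3.5; x_2 = 4.25; y_2 = 1; z_2 = 1.25; w_2 = 2.25; d_2 = 3; x_3 = 1; y_3 = 6.75; z_3 = 4.25; x_4 = 10; y_4 = 2; z_4 = 3.5; r_4 = 1.75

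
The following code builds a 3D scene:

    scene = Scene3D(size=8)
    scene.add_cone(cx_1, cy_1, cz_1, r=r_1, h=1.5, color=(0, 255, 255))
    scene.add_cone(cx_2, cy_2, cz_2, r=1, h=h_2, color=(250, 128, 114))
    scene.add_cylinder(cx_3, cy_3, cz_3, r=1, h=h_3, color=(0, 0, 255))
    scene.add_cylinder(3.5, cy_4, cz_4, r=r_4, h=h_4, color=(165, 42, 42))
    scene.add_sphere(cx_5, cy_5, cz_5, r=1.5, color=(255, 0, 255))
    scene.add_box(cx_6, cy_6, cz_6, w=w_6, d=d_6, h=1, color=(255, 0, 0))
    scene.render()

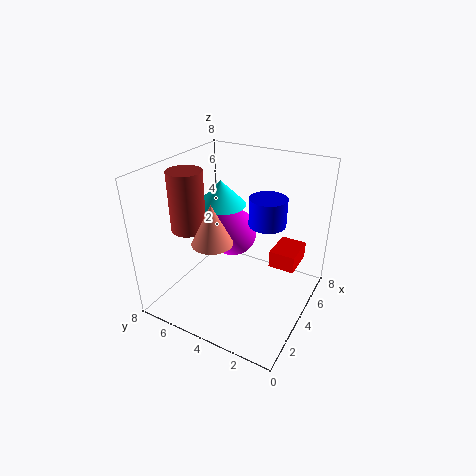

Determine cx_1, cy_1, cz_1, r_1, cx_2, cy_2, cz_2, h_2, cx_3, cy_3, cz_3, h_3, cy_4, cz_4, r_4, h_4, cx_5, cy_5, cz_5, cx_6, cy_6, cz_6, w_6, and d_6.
cx_1 = 5.5
cy_1 = 6
cz_1 = 5
r_1 = 1.5
cx_2 = 1.5
cy_2 = 4
cz_2 = 5
h_2 = 2
cx_3 = 4.5
cy_3 = 2.5
cz_3 = 5
h_3 = 1.5
cy_4 = 7
cz_4 = 4
r_4 = 1
h_4 = 3.5
cx_5 = 6
cy_5 = 5.5
cz_5 = 3
cx_6 = 5
cy_6 = 1
cz_6 = 2
w_6 = 2
d_6 = 1.5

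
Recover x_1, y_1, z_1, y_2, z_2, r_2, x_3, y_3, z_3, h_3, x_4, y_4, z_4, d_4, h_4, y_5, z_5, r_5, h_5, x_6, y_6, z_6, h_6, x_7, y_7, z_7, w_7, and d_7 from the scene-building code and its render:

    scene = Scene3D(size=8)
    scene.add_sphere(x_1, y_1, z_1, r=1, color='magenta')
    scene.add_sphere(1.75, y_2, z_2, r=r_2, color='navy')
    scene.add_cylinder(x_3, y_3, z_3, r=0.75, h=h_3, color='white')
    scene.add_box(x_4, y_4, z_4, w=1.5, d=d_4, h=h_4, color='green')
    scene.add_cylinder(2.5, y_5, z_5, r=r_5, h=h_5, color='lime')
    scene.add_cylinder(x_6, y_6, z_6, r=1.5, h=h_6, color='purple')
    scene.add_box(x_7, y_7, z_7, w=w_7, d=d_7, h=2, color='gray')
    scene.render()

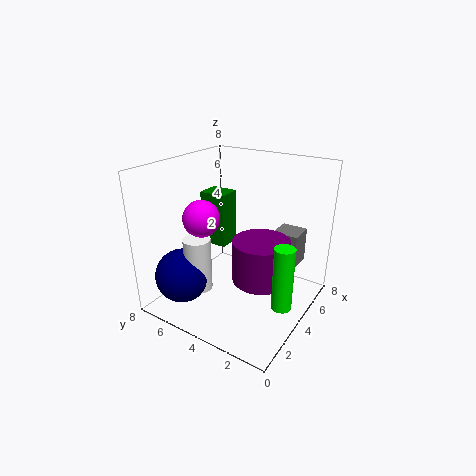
x_1 = 2.75; y_1 = 5.5; z_1 = 5.25; y_2 = 6.25; z_2 = 2; r_2 = 1.5; x_3 = 2.25; y_3 = 5.5; z_3 = 1.25; h_3 = 3; x_4 = 5.75; y_4 = 6.25; z_4 = 2; d_4 = 1.75; h_4 = 3.5; y_5 = 0.5; z_5 = 1.75; r_5 = 0.5; h_5 = 3.25; x_6 = 3.5; y_6 = 2.25; z_6 = 2.25; h_6 = 2.25; x_7 = 5.75; y_7 = 1.25; z_7 = 2; w_7 = 1.5; d_7 = 1.5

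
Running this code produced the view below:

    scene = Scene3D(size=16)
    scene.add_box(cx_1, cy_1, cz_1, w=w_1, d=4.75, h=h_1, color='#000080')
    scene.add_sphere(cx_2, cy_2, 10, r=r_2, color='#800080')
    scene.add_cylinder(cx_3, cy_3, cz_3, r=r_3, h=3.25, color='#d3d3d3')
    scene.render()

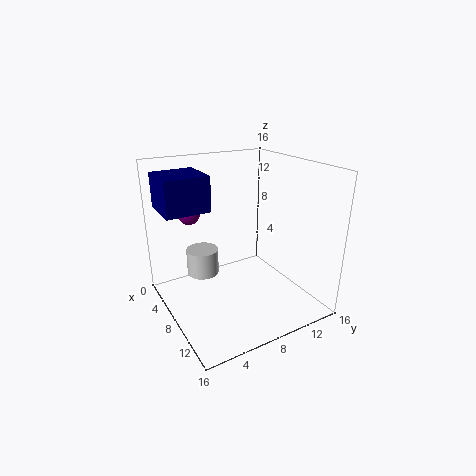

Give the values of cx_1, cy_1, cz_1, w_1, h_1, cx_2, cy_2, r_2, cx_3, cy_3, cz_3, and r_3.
cx_1 = 3
cy_1 = 0.25
cz_1 = 11.5
w_1 = 4.75
h_1 = 3.75
cx_2 = 3.25
cy_2 = 4.25
r_2 = 1.25
cx_3 = 2.5
cy_3 = 6
cz_3 = 1.5
r_3 = 2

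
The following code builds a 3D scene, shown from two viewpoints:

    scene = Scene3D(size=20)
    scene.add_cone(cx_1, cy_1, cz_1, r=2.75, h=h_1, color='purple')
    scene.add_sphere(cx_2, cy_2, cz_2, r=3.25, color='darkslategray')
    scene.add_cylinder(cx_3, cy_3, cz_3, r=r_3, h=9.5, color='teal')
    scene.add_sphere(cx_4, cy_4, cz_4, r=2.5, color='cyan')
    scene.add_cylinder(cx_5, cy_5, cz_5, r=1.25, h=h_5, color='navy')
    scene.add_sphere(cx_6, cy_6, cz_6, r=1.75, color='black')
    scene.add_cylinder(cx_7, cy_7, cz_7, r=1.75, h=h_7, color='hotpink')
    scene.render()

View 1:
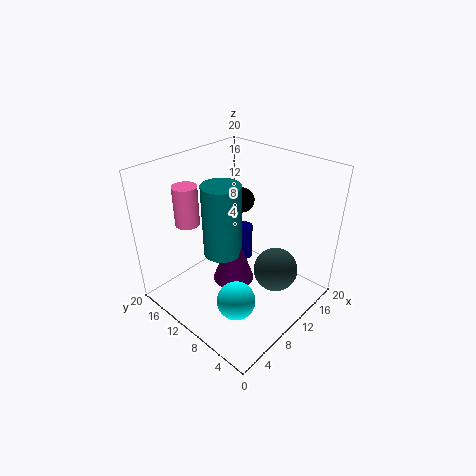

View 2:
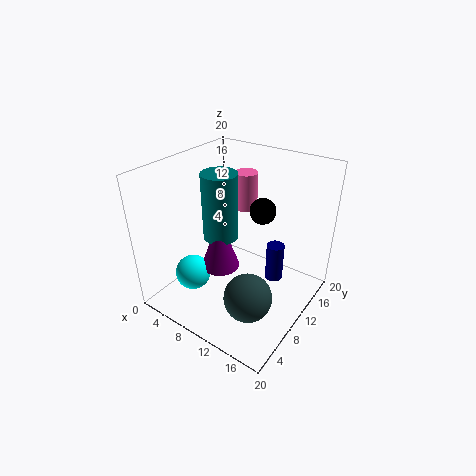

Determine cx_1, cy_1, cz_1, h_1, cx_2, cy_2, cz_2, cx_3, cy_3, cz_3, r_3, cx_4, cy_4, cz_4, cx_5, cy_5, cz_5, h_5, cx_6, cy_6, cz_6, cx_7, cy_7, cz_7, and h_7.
cx_1 = 7.75; cy_1 = 8.75; cz_1 = 5.25; h_1 = 7.75; cx_2 = 14.25; cy_2 = 6.25; cz_2 = 4; cx_3 = 7; cy_3 = 10; cz_3 = 9.25; r_3 = 2.5; cx_4 = 5; cy_4 = 5.75; cz_4 = 4.5; cx_5 = 14.5; cy_5 = 12.75; cz_5 = 3.5; h_5 = 5.5; cx_6 = 12.75; cy_6 = 11.75; cz_6 = 14.25; cx_7 = 6.75; cy_7 = 16.75; cz_7 = 11; h_7 = 5.75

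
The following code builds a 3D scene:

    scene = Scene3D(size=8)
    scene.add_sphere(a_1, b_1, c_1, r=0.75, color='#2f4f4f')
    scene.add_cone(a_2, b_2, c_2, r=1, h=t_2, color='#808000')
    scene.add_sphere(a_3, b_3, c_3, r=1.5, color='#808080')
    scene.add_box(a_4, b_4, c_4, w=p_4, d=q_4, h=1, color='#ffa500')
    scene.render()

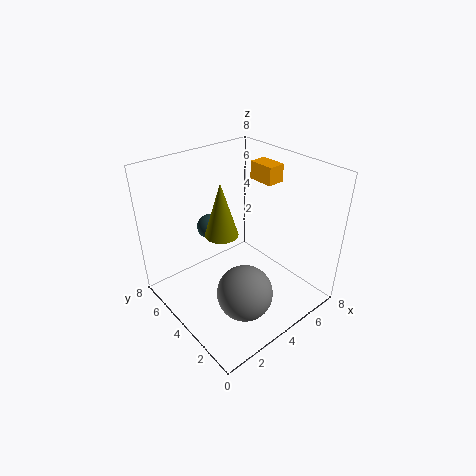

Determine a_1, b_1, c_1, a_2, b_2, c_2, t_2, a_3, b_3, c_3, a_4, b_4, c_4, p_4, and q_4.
a_1 = 4
b_1 = 6.75
c_1 = 3.5
a_2 = 4
b_2 = 5.5
c_2 = 3.5
t_2 = 3.25
a_3 = 3
b_3 = 2.25
c_3 = 1.75
a_4 = 5.75
b_4 = 3.5
c_4 = 6.75
p_4 = 1
q_4 = 1.5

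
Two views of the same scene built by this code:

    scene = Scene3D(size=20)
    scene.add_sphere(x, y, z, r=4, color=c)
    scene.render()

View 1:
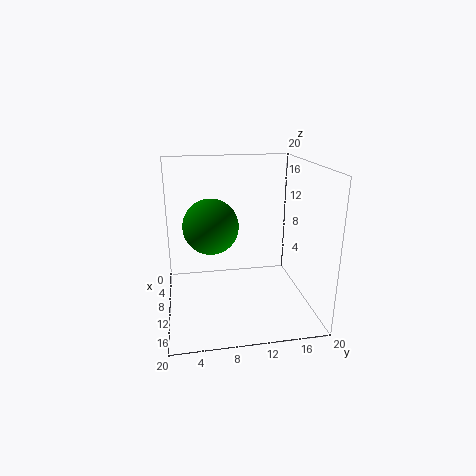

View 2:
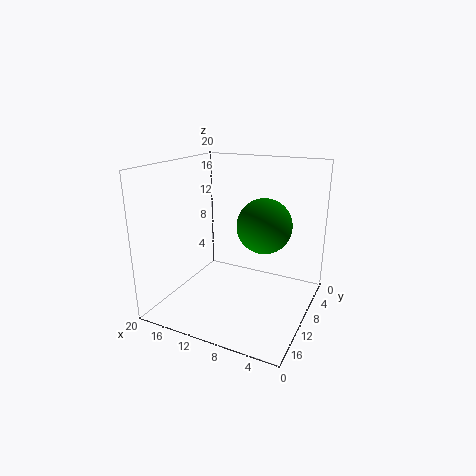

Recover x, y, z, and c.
x = 7.5; y = 6.5; z = 11; c = 'green'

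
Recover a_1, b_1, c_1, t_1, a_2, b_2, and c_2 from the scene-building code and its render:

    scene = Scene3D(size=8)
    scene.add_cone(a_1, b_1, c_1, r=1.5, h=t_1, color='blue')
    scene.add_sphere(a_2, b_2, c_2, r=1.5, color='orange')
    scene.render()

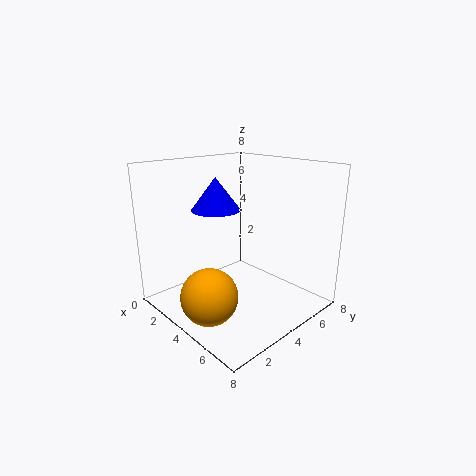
a_1 = 1.5
b_1 = 4.5
c_1 = 5
t_1 = 2
a_2 = 4.5
b_2 = 1.5
c_2 = 1.5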